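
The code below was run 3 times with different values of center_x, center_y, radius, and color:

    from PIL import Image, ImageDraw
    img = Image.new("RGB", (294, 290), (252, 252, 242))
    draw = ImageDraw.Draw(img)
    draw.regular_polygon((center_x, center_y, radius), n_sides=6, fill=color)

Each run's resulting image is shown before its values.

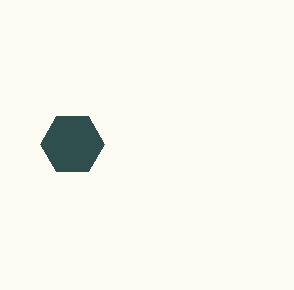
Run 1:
center_x = 72, center_y = 144, radius = 32, color = 'darkslategray'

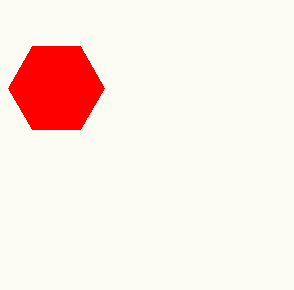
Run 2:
center_x = 56, center_y = 88, radius = 48, color = 'red'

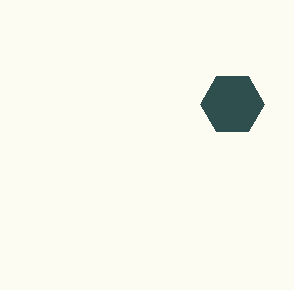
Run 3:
center_x = 232
center_y = 104
radius = 32
color = 'darkslategray'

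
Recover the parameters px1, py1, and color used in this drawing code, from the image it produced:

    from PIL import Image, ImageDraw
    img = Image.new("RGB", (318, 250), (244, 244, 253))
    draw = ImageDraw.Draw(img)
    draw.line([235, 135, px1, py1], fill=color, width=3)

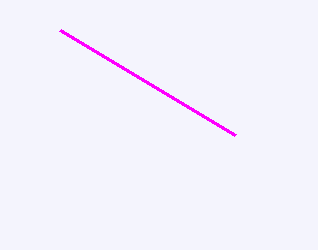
px1 = 60; py1 = 30; color = 'magenta'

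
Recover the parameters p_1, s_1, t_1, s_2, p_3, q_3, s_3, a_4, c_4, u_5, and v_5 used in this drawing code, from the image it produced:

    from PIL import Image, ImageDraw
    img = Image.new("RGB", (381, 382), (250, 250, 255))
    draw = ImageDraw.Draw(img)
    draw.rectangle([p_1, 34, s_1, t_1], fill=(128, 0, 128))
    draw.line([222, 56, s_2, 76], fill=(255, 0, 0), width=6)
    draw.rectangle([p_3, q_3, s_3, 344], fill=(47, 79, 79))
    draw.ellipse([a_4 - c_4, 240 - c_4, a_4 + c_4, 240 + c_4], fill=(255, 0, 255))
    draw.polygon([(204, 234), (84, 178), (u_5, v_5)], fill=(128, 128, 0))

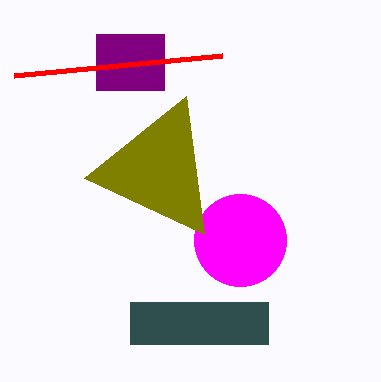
p_1 = 96, s_1 = 164, t_1 = 90, s_2 = 14, p_3 = 130, q_3 = 302, s_3 = 268, a_4 = 240, c_4 = 46, u_5 = 186, v_5 = 96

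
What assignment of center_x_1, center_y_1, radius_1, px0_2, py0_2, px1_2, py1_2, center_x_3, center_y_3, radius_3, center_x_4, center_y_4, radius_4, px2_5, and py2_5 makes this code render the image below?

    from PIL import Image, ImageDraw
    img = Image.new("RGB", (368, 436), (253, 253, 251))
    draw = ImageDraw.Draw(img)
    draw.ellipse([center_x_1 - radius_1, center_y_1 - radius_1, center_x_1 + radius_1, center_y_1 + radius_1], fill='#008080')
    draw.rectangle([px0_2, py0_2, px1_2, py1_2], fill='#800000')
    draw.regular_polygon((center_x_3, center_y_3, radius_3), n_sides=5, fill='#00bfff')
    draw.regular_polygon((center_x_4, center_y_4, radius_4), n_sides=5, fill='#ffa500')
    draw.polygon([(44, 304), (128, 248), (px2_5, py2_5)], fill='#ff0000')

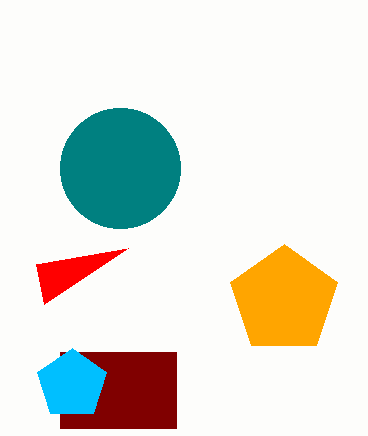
center_x_1 = 120; center_y_1 = 168; radius_1 = 60; px0_2 = 60; py0_2 = 352; px1_2 = 176; py1_2 = 428; center_x_3 = 72; center_y_3 = 384; radius_3 = 36; center_x_4 = 284; center_y_4 = 300; radius_4 = 56; px2_5 = 36; py2_5 = 264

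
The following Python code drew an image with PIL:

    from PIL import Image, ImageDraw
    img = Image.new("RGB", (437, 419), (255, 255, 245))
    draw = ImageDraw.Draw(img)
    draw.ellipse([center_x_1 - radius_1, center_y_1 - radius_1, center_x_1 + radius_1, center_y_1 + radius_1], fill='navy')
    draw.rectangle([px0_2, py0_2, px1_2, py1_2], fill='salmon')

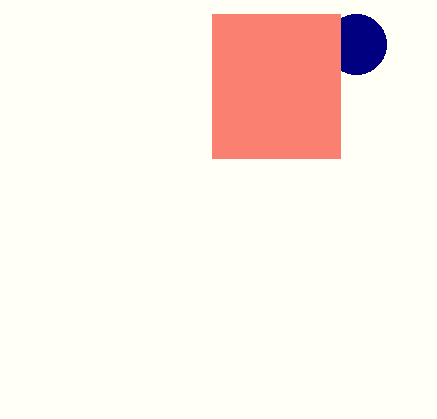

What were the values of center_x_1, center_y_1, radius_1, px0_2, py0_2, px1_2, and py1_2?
center_x_1 = 356, center_y_1 = 44, radius_1 = 30, px0_2 = 212, py0_2 = 14, px1_2 = 340, py1_2 = 158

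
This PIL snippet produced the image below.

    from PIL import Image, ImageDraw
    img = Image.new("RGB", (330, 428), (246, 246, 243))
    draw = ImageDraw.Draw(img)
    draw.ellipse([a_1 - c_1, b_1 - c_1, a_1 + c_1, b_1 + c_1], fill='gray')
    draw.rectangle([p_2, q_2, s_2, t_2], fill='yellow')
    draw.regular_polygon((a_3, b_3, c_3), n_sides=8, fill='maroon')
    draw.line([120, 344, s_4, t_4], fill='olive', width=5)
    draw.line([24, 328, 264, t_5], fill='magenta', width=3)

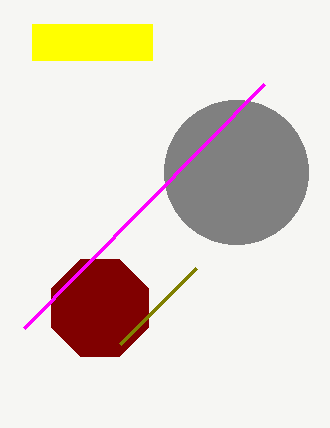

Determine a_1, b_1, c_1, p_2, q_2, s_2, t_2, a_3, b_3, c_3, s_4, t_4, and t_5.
a_1 = 236; b_1 = 172; c_1 = 72; p_2 = 32; q_2 = 24; s_2 = 152; t_2 = 60; a_3 = 100; b_3 = 308; c_3 = 52; s_4 = 196; t_4 = 268; t_5 = 84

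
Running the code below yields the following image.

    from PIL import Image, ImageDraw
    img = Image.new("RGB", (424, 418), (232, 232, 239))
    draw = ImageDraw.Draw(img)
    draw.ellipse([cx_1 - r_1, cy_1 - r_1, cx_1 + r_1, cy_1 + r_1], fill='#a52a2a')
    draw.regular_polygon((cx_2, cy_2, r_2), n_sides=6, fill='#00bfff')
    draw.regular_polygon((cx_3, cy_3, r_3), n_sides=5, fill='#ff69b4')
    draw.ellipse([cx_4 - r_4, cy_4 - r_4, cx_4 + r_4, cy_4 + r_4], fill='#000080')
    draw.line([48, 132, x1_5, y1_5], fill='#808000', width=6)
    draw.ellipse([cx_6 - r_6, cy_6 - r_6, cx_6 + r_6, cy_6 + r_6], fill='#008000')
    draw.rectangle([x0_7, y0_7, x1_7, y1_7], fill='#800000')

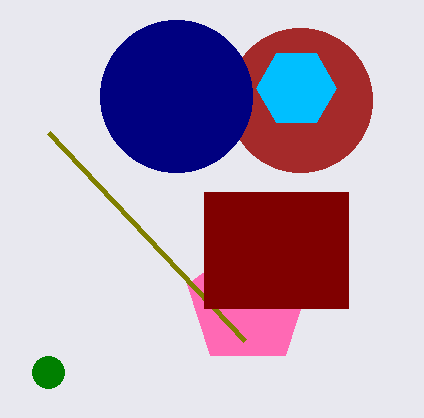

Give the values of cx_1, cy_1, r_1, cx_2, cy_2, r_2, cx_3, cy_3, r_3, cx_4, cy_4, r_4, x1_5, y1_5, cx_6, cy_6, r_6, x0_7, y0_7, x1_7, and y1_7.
cx_1 = 300; cy_1 = 100; r_1 = 72; cx_2 = 296; cy_2 = 88; r_2 = 40; cx_3 = 248; cy_3 = 304; r_3 = 64; cx_4 = 176; cy_4 = 96; r_4 = 76; x1_5 = 244; y1_5 = 340; cx_6 = 48; cy_6 = 372; r_6 = 16; x0_7 = 204; y0_7 = 192; x1_7 = 348; y1_7 = 308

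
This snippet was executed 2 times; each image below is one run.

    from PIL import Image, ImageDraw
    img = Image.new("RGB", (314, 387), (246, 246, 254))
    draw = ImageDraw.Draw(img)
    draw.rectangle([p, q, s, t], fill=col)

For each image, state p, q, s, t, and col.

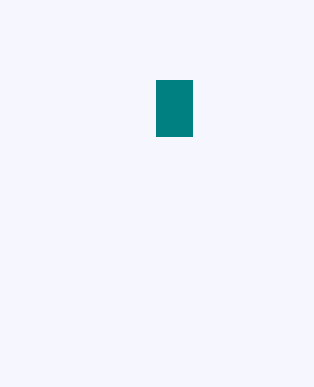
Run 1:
p = 156, q = 80, s = 192, t = 136, col = 'teal'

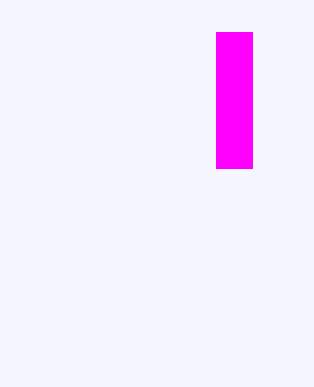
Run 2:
p = 216
q = 32
s = 252
t = 168
col = 'magenta'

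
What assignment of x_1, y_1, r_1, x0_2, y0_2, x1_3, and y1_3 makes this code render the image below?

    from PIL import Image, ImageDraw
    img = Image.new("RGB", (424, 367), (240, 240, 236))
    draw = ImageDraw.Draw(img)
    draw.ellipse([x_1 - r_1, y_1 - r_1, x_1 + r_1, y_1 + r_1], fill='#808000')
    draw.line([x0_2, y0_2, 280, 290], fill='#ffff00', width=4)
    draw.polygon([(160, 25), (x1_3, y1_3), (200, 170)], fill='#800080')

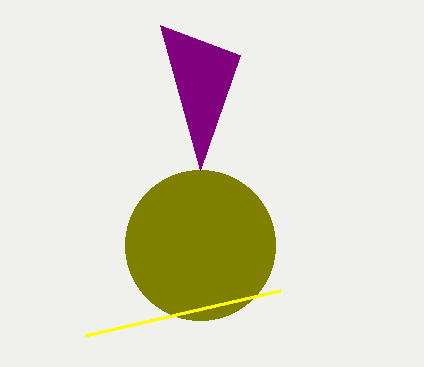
x_1 = 200
y_1 = 245
r_1 = 75
x0_2 = 85
y0_2 = 335
x1_3 = 240
y1_3 = 55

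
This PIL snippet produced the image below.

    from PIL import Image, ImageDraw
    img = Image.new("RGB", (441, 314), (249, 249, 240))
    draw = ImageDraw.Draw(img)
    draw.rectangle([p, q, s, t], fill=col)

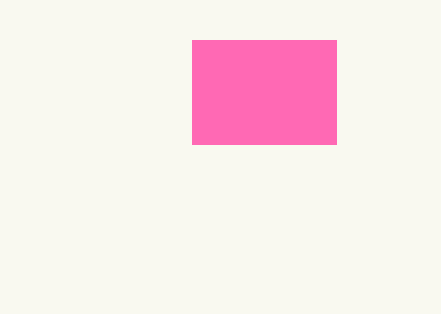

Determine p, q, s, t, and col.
p = 192; q = 40; s = 336; t = 144; col = 'hotpink'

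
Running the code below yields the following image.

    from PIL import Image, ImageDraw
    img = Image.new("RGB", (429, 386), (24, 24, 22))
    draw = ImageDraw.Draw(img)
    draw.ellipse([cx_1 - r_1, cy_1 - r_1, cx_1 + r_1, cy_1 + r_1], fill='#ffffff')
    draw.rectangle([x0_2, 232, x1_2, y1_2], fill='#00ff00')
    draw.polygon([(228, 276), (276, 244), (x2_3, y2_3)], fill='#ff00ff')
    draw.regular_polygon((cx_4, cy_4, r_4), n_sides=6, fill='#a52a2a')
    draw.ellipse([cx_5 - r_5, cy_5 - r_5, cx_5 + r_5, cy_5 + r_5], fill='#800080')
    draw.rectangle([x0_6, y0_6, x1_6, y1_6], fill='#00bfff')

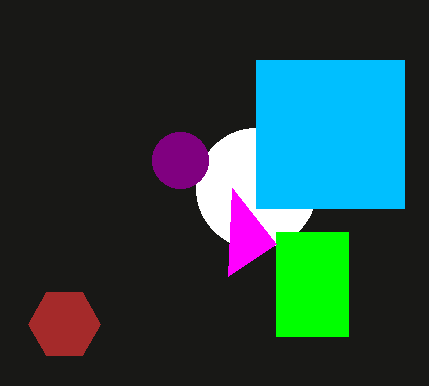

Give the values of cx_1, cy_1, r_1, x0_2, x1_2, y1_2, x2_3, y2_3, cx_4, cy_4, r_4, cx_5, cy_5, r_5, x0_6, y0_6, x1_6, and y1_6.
cx_1 = 256
cy_1 = 188
r_1 = 60
x0_2 = 276
x1_2 = 348
y1_2 = 336
x2_3 = 232
y2_3 = 188
cx_4 = 64
cy_4 = 324
r_4 = 36
cx_5 = 180
cy_5 = 160
r_5 = 28
x0_6 = 256
y0_6 = 60
x1_6 = 404
y1_6 = 208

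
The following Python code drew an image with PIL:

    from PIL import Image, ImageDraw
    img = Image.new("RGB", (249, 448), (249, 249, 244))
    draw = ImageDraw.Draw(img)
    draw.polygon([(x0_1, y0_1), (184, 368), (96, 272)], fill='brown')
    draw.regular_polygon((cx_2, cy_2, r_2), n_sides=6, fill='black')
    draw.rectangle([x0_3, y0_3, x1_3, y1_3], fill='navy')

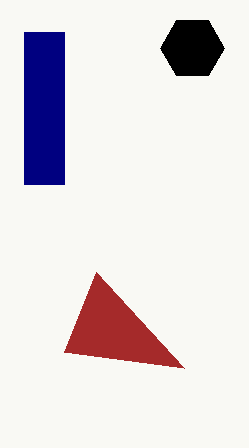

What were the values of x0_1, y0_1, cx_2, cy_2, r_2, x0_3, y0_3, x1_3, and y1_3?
x0_1 = 64
y0_1 = 352
cx_2 = 192
cy_2 = 48
r_2 = 32
x0_3 = 24
y0_3 = 32
x1_3 = 64
y1_3 = 184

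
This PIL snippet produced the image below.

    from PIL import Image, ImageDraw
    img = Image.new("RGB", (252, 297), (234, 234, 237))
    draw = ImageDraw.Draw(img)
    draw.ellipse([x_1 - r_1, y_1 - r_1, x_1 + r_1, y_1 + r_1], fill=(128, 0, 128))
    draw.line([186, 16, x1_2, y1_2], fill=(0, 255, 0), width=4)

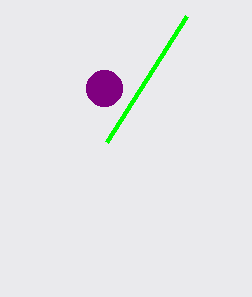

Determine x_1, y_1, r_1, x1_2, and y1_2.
x_1 = 104, y_1 = 88, r_1 = 18, x1_2 = 106, y1_2 = 142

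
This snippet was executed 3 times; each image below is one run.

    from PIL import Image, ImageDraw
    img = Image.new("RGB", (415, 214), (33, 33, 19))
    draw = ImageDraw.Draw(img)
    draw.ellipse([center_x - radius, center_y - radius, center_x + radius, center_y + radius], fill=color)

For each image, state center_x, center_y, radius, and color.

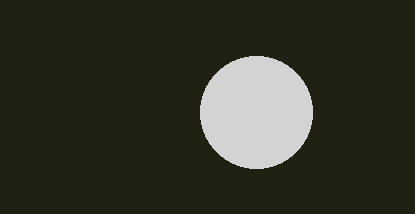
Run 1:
center_x = 256; center_y = 112; radius = 56; color = 'lightgray'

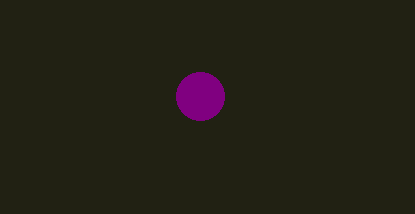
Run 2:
center_x = 200, center_y = 96, radius = 24, color = 'purple'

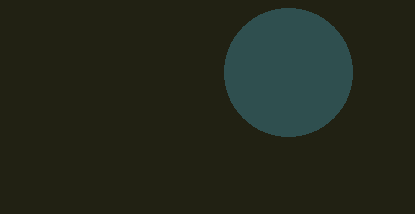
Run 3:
center_x = 288, center_y = 72, radius = 64, color = 'darkslategray'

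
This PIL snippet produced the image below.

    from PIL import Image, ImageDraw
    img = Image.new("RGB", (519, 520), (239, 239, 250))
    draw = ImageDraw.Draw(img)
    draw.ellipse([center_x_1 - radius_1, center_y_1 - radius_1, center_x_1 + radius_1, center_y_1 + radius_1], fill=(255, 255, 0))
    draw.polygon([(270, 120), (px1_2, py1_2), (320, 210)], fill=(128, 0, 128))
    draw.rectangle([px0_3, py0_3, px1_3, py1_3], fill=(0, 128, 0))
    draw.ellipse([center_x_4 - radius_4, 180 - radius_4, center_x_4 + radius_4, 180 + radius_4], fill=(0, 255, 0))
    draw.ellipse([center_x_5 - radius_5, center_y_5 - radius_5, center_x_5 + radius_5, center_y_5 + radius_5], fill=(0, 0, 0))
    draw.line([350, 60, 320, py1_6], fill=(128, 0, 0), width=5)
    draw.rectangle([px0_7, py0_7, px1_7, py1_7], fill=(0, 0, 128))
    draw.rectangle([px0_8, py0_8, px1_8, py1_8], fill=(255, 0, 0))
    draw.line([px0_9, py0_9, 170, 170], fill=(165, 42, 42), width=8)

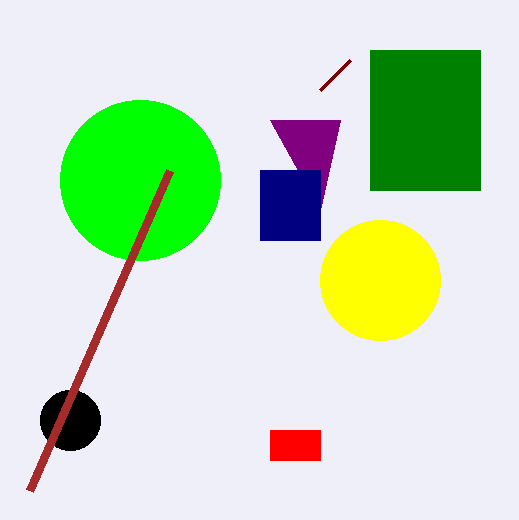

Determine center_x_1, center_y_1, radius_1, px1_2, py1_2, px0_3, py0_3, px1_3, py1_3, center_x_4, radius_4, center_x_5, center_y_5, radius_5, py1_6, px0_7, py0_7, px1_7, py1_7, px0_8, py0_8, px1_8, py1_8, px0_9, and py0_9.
center_x_1 = 380, center_y_1 = 280, radius_1 = 60, px1_2 = 340, py1_2 = 120, px0_3 = 370, py0_3 = 50, px1_3 = 480, py1_3 = 190, center_x_4 = 140, radius_4 = 80, center_x_5 = 70, center_y_5 = 420, radius_5 = 30, py1_6 = 90, px0_7 = 260, py0_7 = 170, px1_7 = 320, py1_7 = 240, px0_8 = 270, py0_8 = 430, px1_8 = 320, py1_8 = 460, px0_9 = 30, py0_9 = 490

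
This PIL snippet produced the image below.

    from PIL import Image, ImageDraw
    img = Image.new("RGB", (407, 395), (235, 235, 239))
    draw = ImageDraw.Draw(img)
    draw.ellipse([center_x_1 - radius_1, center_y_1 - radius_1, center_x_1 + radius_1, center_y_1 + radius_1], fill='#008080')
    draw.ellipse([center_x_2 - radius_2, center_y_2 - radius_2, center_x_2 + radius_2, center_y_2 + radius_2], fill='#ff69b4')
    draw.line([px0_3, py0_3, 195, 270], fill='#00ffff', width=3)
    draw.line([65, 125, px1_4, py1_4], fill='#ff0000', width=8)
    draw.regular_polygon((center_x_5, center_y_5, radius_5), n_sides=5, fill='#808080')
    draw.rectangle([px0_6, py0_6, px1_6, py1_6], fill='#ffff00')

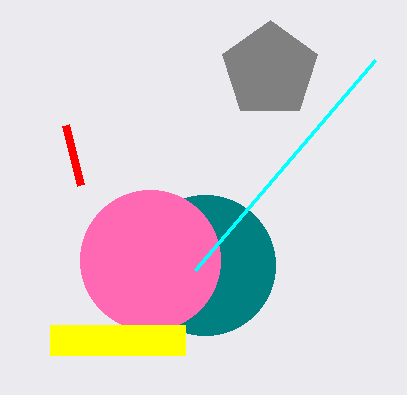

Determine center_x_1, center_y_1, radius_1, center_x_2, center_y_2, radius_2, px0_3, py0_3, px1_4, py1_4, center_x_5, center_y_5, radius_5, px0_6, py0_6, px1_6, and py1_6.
center_x_1 = 205, center_y_1 = 265, radius_1 = 70, center_x_2 = 150, center_y_2 = 260, radius_2 = 70, px0_3 = 375, py0_3 = 60, px1_4 = 80, py1_4 = 185, center_x_5 = 270, center_y_5 = 70, radius_5 = 50, px0_6 = 50, py0_6 = 325, px1_6 = 185, py1_6 = 355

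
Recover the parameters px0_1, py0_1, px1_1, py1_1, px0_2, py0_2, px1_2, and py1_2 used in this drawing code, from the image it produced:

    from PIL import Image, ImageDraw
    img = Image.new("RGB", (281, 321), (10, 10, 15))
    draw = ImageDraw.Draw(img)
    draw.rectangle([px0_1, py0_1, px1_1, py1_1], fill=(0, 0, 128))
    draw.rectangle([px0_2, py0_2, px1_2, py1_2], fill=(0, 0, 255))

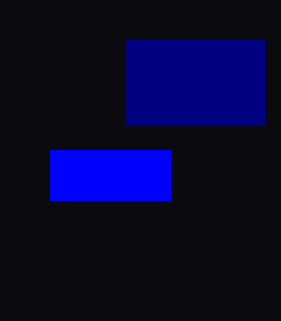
px0_1 = 125; py0_1 = 40; px1_1 = 265; py1_1 = 125; px0_2 = 50; py0_2 = 150; px1_2 = 170; py1_2 = 200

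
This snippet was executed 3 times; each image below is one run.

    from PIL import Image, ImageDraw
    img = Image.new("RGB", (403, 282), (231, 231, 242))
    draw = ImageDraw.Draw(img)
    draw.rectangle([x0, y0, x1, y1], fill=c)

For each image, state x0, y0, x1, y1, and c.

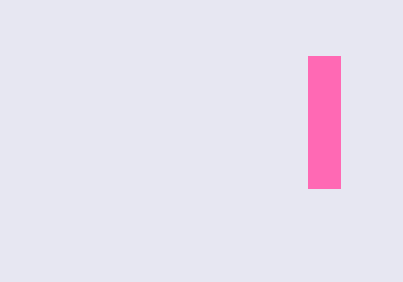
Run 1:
x0 = 308
y0 = 56
x1 = 340
y1 = 188
c = 'hotpink'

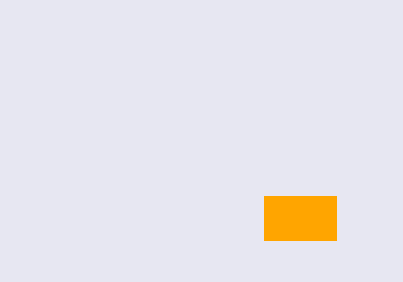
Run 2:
x0 = 264
y0 = 196
x1 = 336
y1 = 240
c = 'orange'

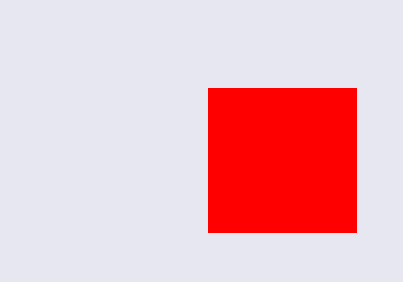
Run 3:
x0 = 208; y0 = 88; x1 = 356; y1 = 232; c = 'red'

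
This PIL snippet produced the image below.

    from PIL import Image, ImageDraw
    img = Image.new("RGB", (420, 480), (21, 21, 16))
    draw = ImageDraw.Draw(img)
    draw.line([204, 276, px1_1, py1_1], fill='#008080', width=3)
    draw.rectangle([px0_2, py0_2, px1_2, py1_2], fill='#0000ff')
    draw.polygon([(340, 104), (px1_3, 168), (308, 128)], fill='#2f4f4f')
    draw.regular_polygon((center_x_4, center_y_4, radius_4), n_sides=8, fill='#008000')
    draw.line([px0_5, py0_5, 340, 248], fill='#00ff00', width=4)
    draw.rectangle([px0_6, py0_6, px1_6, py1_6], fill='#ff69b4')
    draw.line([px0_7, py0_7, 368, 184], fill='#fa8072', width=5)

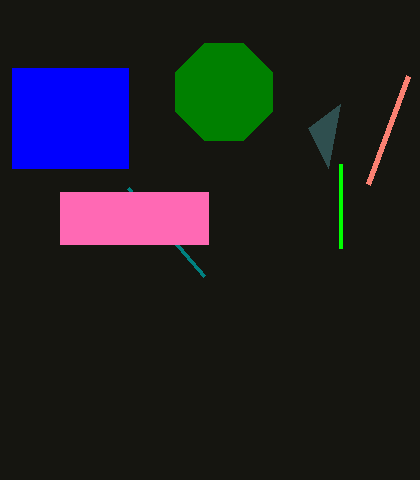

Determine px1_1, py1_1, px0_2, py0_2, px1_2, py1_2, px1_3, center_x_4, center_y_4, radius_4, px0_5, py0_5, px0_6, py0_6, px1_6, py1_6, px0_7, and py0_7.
px1_1 = 128, py1_1 = 188, px0_2 = 12, py0_2 = 68, px1_2 = 128, py1_2 = 168, px1_3 = 328, center_x_4 = 224, center_y_4 = 92, radius_4 = 52, px0_5 = 340, py0_5 = 164, px0_6 = 60, py0_6 = 192, px1_6 = 208, py1_6 = 244, px0_7 = 408, py0_7 = 76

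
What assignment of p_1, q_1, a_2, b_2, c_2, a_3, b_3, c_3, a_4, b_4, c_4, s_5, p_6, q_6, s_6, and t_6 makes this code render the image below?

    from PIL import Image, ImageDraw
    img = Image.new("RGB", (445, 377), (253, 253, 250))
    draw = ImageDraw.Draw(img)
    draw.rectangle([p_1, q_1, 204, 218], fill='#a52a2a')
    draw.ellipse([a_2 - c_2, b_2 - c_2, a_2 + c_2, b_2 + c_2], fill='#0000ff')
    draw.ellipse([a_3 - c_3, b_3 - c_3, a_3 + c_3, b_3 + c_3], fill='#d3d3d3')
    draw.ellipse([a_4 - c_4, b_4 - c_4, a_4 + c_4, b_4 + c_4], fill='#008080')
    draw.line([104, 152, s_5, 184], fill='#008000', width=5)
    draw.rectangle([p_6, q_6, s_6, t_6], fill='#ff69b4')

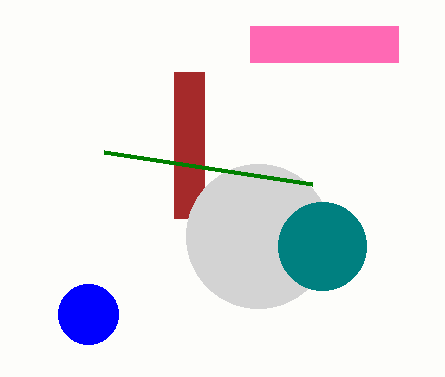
p_1 = 174, q_1 = 72, a_2 = 88, b_2 = 314, c_2 = 30, a_3 = 258, b_3 = 236, c_3 = 72, a_4 = 322, b_4 = 246, c_4 = 44, s_5 = 312, p_6 = 250, q_6 = 26, s_6 = 398, t_6 = 62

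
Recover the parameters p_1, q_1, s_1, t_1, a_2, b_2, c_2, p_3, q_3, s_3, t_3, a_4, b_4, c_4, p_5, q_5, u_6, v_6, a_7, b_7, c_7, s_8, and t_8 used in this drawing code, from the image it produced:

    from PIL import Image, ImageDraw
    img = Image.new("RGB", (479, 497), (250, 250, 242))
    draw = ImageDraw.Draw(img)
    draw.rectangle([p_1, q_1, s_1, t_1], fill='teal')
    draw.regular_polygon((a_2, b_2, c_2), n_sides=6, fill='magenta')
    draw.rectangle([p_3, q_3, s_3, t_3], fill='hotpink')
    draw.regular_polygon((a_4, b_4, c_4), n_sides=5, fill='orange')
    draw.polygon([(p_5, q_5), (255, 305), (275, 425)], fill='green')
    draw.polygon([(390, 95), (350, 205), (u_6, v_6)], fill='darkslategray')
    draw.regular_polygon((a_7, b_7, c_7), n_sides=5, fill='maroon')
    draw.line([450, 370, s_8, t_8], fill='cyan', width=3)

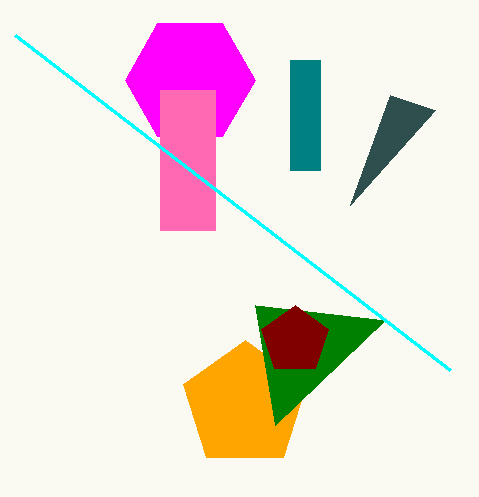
p_1 = 290
q_1 = 60
s_1 = 320
t_1 = 170
a_2 = 190
b_2 = 80
c_2 = 65
p_3 = 160
q_3 = 90
s_3 = 215
t_3 = 230
a_4 = 245
b_4 = 405
c_4 = 65
p_5 = 385
q_5 = 320
u_6 = 435
v_6 = 110
a_7 = 295
b_7 = 340
c_7 = 35
s_8 = 15
t_8 = 35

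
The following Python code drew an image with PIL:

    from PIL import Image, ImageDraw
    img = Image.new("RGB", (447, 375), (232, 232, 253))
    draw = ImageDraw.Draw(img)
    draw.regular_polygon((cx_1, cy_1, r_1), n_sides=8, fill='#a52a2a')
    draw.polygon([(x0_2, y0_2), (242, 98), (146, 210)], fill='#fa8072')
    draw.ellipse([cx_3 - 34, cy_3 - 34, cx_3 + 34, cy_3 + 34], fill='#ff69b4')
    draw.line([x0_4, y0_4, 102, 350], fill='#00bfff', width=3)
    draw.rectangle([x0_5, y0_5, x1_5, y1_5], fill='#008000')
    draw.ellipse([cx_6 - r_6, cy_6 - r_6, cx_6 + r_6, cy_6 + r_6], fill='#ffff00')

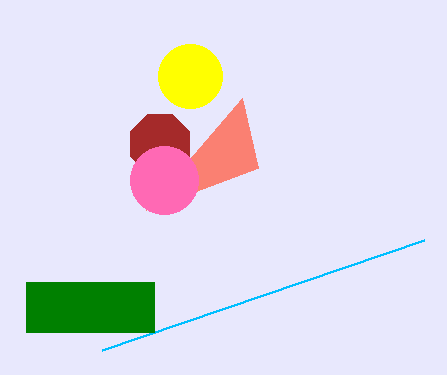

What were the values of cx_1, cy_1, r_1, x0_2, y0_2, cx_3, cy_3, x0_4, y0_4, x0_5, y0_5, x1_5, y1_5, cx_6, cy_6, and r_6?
cx_1 = 160; cy_1 = 144; r_1 = 32; x0_2 = 258; y0_2 = 168; cx_3 = 164; cy_3 = 180; x0_4 = 424; y0_4 = 240; x0_5 = 26; y0_5 = 282; x1_5 = 154; y1_5 = 332; cx_6 = 190; cy_6 = 76; r_6 = 32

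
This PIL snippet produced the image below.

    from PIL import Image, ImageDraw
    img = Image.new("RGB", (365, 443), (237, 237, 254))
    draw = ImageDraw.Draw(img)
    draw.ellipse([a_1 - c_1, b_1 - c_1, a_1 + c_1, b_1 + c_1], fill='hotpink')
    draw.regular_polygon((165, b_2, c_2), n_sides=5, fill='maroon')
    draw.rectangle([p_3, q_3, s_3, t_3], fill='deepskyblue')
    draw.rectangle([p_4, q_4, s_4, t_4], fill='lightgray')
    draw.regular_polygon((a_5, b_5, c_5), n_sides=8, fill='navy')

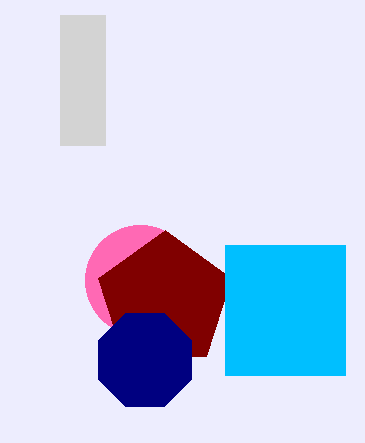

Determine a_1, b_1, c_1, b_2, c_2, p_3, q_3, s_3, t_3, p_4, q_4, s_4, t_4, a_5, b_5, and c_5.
a_1 = 140
b_1 = 280
c_1 = 55
b_2 = 300
c_2 = 70
p_3 = 225
q_3 = 245
s_3 = 345
t_3 = 375
p_4 = 60
q_4 = 15
s_4 = 105
t_4 = 145
a_5 = 145
b_5 = 360
c_5 = 50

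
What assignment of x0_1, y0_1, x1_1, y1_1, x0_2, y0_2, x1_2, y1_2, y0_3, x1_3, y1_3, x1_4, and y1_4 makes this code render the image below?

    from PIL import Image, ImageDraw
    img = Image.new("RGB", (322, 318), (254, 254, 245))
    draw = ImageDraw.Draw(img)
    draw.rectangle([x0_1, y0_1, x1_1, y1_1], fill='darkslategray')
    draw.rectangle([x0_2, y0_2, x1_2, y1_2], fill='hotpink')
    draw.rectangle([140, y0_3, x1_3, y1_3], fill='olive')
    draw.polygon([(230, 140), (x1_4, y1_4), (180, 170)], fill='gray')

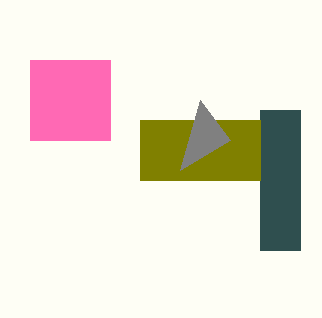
x0_1 = 260; y0_1 = 110; x1_1 = 300; y1_1 = 250; x0_2 = 30; y0_2 = 60; x1_2 = 110; y1_2 = 140; y0_3 = 120; x1_3 = 260; y1_3 = 180; x1_4 = 200; y1_4 = 100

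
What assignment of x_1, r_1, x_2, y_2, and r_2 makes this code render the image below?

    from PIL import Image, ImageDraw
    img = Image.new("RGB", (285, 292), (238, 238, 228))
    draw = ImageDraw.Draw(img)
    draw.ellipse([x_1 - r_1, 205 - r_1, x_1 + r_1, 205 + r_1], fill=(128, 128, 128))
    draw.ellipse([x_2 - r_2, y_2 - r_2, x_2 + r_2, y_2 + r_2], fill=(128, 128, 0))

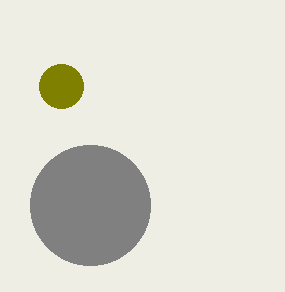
x_1 = 90; r_1 = 60; x_2 = 61; y_2 = 86; r_2 = 22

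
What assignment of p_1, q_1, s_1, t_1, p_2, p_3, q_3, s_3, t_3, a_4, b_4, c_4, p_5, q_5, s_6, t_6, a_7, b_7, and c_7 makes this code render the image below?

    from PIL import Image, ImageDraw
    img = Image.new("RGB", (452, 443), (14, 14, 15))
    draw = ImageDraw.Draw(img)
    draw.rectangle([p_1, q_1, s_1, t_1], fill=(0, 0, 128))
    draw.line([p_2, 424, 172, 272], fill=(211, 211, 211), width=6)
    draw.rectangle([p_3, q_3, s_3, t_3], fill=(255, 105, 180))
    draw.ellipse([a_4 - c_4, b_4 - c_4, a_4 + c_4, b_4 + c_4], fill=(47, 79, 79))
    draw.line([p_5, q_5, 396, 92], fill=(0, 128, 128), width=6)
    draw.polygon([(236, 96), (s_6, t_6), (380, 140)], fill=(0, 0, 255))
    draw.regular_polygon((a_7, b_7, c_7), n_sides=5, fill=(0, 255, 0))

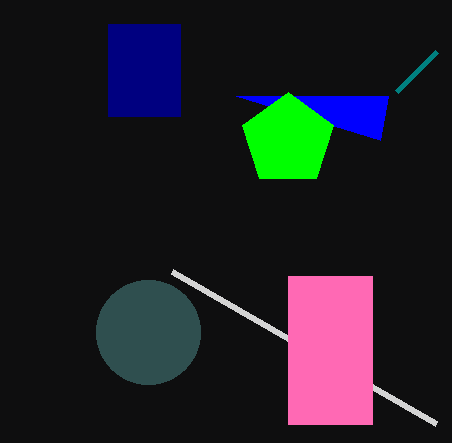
p_1 = 108, q_1 = 24, s_1 = 180, t_1 = 116, p_2 = 436, p_3 = 288, q_3 = 276, s_3 = 372, t_3 = 424, a_4 = 148, b_4 = 332, c_4 = 52, p_5 = 436, q_5 = 52, s_6 = 388, t_6 = 96, a_7 = 288, b_7 = 140, c_7 = 48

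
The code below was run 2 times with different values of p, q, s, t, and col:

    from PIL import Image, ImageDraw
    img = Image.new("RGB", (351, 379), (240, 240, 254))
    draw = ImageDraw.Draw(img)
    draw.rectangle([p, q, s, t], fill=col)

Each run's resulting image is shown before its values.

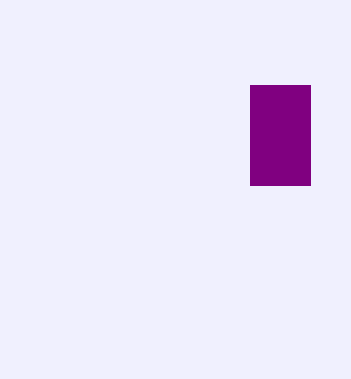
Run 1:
p = 250, q = 85, s = 310, t = 185, col = 'purple'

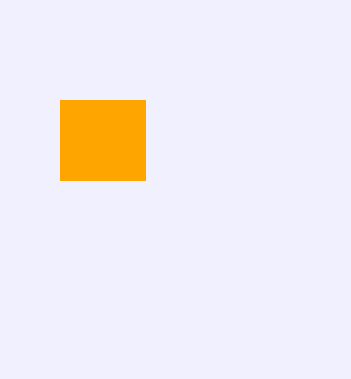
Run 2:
p = 60, q = 100, s = 145, t = 180, col = 'orange'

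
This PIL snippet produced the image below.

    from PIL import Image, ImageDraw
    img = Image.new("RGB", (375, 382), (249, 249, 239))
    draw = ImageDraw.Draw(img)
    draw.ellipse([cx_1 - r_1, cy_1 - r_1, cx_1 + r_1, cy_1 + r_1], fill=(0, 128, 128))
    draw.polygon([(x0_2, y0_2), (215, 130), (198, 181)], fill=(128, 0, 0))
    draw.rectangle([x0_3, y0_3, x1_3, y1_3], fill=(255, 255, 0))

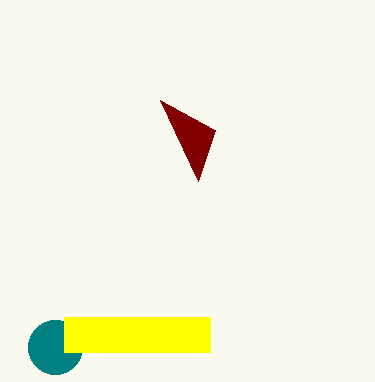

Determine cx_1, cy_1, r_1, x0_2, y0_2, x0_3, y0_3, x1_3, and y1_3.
cx_1 = 55
cy_1 = 347
r_1 = 27
x0_2 = 160
y0_2 = 100
x0_3 = 64
y0_3 = 317
x1_3 = 210
y1_3 = 352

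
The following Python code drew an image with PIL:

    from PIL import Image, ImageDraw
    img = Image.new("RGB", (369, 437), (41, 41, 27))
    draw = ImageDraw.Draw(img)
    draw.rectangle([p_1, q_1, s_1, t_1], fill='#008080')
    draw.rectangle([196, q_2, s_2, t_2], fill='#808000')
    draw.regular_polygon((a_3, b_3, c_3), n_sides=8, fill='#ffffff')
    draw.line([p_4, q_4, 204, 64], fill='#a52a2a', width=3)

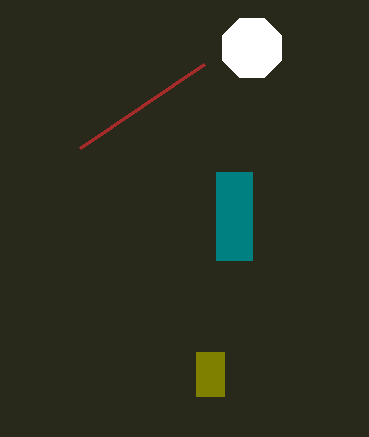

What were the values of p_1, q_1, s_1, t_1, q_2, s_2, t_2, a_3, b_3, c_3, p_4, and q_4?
p_1 = 216, q_1 = 172, s_1 = 252, t_1 = 260, q_2 = 352, s_2 = 224, t_2 = 396, a_3 = 252, b_3 = 48, c_3 = 32, p_4 = 80, q_4 = 148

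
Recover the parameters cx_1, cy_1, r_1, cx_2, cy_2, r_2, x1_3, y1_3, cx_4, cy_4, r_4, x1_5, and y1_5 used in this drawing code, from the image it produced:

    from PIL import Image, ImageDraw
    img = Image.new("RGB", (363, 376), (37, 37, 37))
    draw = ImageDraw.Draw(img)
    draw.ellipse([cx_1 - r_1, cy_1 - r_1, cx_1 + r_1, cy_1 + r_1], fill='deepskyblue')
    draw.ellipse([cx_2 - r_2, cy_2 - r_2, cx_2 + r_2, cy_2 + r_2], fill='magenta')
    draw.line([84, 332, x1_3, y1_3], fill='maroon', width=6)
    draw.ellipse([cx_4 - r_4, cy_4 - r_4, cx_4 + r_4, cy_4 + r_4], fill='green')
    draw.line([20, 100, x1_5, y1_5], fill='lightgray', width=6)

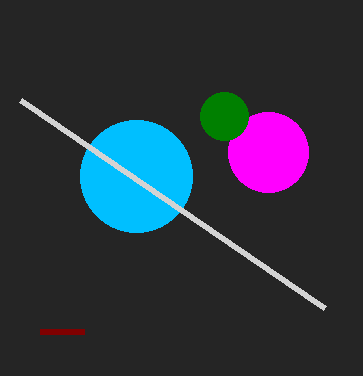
cx_1 = 136
cy_1 = 176
r_1 = 56
cx_2 = 268
cy_2 = 152
r_2 = 40
x1_3 = 40
y1_3 = 332
cx_4 = 224
cy_4 = 116
r_4 = 24
x1_5 = 324
y1_5 = 308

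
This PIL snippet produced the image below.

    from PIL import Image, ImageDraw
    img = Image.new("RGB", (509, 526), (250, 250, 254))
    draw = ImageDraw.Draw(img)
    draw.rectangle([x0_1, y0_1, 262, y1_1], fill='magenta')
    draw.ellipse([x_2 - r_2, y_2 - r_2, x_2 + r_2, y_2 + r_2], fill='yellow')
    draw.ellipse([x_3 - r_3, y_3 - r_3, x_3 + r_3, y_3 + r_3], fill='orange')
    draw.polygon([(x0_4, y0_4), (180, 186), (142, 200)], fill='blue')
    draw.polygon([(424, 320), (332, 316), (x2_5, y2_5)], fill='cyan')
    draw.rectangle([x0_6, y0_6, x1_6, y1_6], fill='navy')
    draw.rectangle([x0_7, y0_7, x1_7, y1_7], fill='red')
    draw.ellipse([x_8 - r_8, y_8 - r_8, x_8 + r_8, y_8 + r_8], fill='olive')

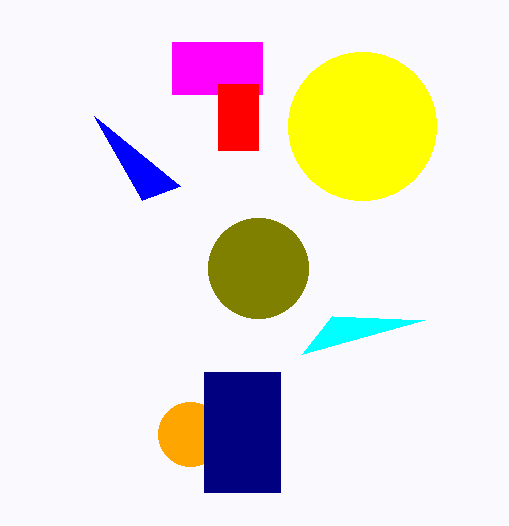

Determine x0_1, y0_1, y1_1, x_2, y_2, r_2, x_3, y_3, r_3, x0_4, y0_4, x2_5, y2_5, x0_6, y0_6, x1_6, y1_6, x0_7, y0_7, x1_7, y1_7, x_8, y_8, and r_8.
x0_1 = 172; y0_1 = 42; y1_1 = 94; x_2 = 362; y_2 = 126; r_2 = 74; x_3 = 190; y_3 = 434; r_3 = 32; x0_4 = 94; y0_4 = 116; x2_5 = 302; y2_5 = 354; x0_6 = 204; y0_6 = 372; x1_6 = 280; y1_6 = 492; x0_7 = 218; y0_7 = 84; x1_7 = 258; y1_7 = 150; x_8 = 258; y_8 = 268; r_8 = 50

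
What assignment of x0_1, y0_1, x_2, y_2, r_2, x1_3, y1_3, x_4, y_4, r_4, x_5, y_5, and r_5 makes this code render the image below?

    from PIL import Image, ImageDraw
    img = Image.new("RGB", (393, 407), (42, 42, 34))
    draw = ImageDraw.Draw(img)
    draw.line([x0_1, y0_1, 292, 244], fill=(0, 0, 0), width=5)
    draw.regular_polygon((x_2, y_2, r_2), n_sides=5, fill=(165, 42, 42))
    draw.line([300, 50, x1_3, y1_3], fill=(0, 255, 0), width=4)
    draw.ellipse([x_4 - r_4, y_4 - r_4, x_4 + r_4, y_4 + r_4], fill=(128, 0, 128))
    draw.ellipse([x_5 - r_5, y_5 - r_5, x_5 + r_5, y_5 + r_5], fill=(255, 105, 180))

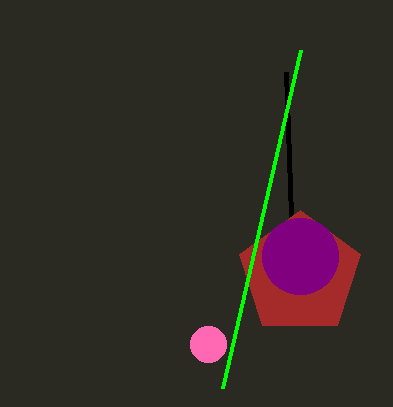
x0_1 = 286; y0_1 = 72; x_2 = 300; y_2 = 274; r_2 = 64; x1_3 = 222; y1_3 = 388; x_4 = 300; y_4 = 256; r_4 = 38; x_5 = 208; y_5 = 344; r_5 = 18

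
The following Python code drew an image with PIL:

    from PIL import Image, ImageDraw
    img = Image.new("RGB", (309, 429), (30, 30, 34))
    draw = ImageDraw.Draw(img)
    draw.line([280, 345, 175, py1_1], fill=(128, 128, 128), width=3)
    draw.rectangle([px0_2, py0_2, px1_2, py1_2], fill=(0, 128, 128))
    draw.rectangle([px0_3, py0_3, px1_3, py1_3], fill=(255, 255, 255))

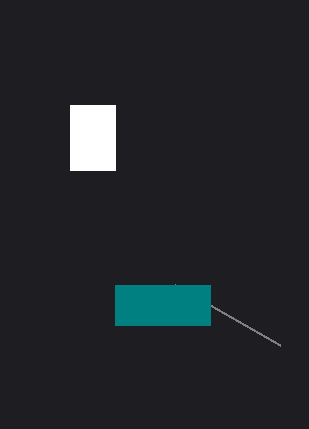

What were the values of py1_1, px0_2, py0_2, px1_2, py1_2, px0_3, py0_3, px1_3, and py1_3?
py1_1 = 285, px0_2 = 115, py0_2 = 285, px1_2 = 210, py1_2 = 325, px0_3 = 70, py0_3 = 105, px1_3 = 115, py1_3 = 170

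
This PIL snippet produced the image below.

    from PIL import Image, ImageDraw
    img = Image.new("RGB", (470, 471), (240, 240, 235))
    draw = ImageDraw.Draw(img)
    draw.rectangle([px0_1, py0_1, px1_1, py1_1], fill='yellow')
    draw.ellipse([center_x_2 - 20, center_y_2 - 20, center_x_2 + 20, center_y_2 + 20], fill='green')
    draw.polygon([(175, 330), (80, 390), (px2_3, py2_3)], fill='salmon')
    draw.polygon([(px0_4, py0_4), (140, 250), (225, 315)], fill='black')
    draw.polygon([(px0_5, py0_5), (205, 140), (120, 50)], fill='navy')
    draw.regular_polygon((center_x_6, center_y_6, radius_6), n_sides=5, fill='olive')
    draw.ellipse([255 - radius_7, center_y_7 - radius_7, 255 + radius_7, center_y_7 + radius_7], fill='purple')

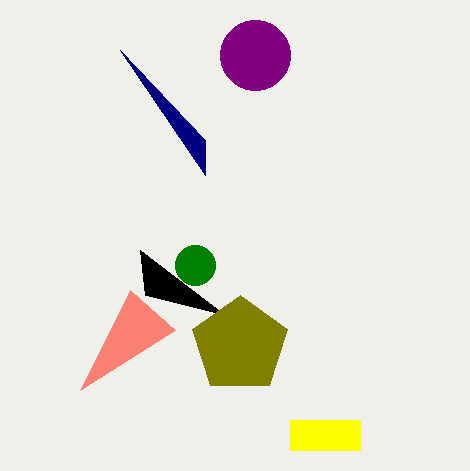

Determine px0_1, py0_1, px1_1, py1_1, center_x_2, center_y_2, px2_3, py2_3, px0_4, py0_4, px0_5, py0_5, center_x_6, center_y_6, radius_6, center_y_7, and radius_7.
px0_1 = 290; py0_1 = 420; px1_1 = 360; py1_1 = 450; center_x_2 = 195; center_y_2 = 265; px2_3 = 130; py2_3 = 290; px0_4 = 145; py0_4 = 295; px0_5 = 205; py0_5 = 175; center_x_6 = 240; center_y_6 = 345; radius_6 = 50; center_y_7 = 55; radius_7 = 35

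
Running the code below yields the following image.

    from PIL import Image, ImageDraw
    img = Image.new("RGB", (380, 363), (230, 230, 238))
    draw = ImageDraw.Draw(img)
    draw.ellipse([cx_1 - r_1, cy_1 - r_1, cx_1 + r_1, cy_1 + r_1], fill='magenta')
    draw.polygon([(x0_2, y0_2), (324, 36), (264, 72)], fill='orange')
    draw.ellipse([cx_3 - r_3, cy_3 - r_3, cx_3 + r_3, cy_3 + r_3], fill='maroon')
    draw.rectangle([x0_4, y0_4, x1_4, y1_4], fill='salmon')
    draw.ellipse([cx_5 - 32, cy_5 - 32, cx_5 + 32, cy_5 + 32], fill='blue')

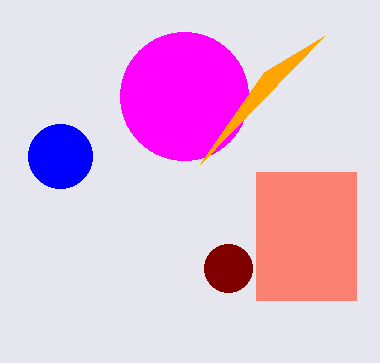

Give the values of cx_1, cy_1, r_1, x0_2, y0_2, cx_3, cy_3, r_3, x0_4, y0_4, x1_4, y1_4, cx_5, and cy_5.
cx_1 = 184; cy_1 = 96; r_1 = 64; x0_2 = 200; y0_2 = 164; cx_3 = 228; cy_3 = 268; r_3 = 24; x0_4 = 256; y0_4 = 172; x1_4 = 356; y1_4 = 300; cx_5 = 60; cy_5 = 156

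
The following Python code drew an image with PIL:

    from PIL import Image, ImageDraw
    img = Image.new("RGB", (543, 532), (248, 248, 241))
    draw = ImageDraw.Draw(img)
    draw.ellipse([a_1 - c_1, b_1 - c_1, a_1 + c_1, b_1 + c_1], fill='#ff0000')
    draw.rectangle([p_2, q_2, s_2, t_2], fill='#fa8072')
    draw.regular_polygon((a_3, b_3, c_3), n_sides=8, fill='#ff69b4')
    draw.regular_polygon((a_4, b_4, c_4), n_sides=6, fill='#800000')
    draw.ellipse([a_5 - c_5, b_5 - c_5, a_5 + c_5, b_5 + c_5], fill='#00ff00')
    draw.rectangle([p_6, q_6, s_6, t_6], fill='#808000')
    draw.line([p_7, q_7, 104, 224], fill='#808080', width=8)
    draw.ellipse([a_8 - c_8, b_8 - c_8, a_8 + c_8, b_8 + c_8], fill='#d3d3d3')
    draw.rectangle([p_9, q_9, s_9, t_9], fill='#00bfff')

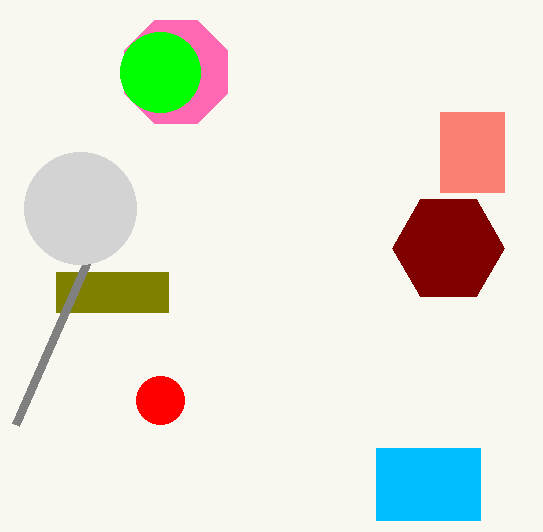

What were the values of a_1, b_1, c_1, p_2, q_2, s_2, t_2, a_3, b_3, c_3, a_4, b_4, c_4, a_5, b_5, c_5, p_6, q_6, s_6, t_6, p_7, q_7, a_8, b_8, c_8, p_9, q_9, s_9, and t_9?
a_1 = 160
b_1 = 400
c_1 = 24
p_2 = 440
q_2 = 112
s_2 = 504
t_2 = 192
a_3 = 176
b_3 = 72
c_3 = 56
a_4 = 448
b_4 = 248
c_4 = 56
a_5 = 160
b_5 = 72
c_5 = 40
p_6 = 56
q_6 = 272
s_6 = 168
t_6 = 312
p_7 = 16
q_7 = 424
a_8 = 80
b_8 = 208
c_8 = 56
p_9 = 376
q_9 = 448
s_9 = 480
t_9 = 520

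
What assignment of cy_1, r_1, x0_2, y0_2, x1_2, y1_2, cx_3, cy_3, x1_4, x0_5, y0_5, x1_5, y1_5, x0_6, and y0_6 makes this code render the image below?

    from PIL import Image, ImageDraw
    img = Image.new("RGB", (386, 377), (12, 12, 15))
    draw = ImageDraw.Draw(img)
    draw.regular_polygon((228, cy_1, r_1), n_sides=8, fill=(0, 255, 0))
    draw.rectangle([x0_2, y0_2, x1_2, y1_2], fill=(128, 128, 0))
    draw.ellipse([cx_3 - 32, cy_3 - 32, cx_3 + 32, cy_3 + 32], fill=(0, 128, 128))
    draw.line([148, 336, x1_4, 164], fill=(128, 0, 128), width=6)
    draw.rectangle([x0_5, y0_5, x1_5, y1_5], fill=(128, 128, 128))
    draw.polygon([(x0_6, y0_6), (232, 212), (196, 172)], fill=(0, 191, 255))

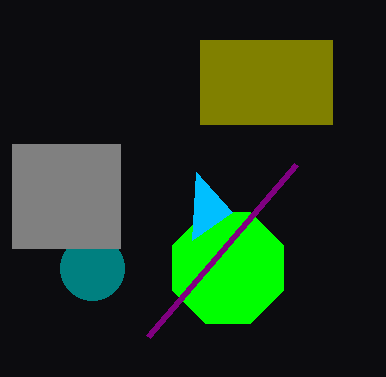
cy_1 = 268; r_1 = 60; x0_2 = 200; y0_2 = 40; x1_2 = 332; y1_2 = 124; cx_3 = 92; cy_3 = 268; x1_4 = 296; x0_5 = 12; y0_5 = 144; x1_5 = 120; y1_5 = 248; x0_6 = 192; y0_6 = 240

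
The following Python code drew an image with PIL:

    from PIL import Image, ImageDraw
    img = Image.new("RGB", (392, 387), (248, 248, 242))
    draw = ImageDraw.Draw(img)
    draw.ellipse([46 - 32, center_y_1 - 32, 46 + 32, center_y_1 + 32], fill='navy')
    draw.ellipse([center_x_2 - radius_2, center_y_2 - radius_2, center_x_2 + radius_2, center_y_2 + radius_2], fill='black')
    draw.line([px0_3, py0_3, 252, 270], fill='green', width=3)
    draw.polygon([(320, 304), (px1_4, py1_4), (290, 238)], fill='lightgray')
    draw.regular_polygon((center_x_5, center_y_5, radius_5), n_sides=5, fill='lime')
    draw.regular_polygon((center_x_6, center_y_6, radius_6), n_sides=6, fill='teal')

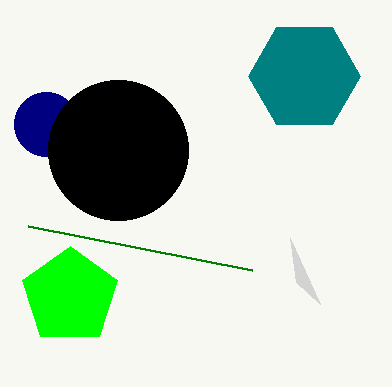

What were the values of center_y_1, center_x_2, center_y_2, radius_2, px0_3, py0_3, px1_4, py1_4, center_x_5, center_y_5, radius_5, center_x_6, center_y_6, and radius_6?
center_y_1 = 124, center_x_2 = 118, center_y_2 = 150, radius_2 = 70, px0_3 = 28, py0_3 = 226, px1_4 = 296, py1_4 = 282, center_x_5 = 70, center_y_5 = 296, radius_5 = 50, center_x_6 = 304, center_y_6 = 76, radius_6 = 56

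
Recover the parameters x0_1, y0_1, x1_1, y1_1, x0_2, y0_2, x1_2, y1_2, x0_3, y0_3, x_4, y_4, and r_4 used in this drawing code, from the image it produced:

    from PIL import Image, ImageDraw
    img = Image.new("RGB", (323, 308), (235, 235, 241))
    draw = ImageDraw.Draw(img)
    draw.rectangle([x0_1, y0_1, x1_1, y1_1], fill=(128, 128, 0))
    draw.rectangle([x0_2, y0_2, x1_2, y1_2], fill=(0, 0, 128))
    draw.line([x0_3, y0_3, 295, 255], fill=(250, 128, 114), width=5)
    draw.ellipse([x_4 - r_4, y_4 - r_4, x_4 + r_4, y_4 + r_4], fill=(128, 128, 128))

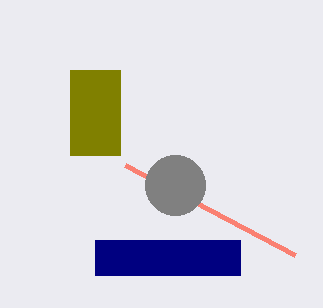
x0_1 = 70; y0_1 = 70; x1_1 = 120; y1_1 = 155; x0_2 = 95; y0_2 = 240; x1_2 = 240; y1_2 = 275; x0_3 = 125; y0_3 = 165; x_4 = 175; y_4 = 185; r_4 = 30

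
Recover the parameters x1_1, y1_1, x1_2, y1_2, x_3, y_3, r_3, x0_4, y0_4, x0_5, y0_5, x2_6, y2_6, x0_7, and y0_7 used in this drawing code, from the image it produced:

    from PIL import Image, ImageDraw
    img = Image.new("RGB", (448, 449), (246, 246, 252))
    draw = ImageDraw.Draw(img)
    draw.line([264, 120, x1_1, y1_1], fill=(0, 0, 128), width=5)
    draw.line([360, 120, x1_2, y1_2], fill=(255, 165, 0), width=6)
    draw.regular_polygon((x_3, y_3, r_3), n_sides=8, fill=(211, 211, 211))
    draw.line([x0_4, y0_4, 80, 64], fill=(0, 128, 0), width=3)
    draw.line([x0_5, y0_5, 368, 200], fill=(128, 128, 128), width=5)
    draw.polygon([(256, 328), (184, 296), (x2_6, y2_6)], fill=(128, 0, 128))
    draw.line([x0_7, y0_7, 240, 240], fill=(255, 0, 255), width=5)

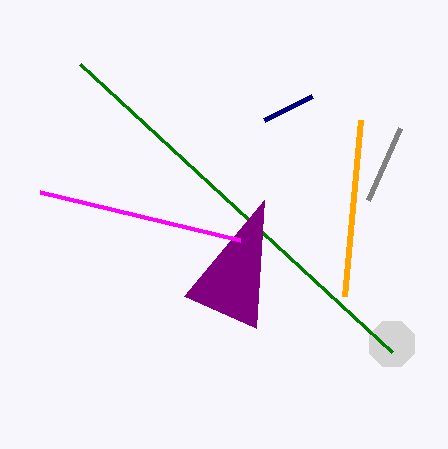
x1_1 = 312; y1_1 = 96; x1_2 = 344; y1_2 = 296; x_3 = 392; y_3 = 344; r_3 = 24; x0_4 = 392; y0_4 = 352; x0_5 = 400; y0_5 = 128; x2_6 = 264; y2_6 = 200; x0_7 = 40; y0_7 = 192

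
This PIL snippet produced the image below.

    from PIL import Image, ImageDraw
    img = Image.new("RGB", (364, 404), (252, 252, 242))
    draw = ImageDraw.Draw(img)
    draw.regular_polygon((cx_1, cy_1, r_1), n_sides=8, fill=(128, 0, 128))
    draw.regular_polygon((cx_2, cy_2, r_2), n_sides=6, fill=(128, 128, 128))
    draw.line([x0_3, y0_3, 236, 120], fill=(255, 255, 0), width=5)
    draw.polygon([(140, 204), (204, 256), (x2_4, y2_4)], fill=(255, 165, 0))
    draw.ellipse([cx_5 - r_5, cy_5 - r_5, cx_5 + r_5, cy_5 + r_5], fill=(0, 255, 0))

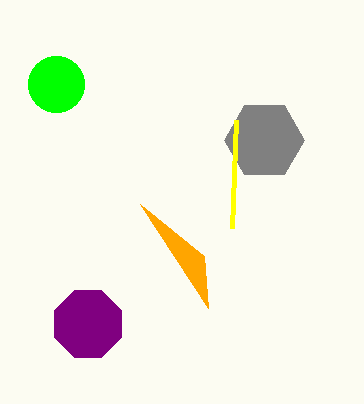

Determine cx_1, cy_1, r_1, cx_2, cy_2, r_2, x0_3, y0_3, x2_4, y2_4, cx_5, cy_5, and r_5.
cx_1 = 88; cy_1 = 324; r_1 = 36; cx_2 = 264; cy_2 = 140; r_2 = 40; x0_3 = 232; y0_3 = 228; x2_4 = 208; y2_4 = 308; cx_5 = 56; cy_5 = 84; r_5 = 28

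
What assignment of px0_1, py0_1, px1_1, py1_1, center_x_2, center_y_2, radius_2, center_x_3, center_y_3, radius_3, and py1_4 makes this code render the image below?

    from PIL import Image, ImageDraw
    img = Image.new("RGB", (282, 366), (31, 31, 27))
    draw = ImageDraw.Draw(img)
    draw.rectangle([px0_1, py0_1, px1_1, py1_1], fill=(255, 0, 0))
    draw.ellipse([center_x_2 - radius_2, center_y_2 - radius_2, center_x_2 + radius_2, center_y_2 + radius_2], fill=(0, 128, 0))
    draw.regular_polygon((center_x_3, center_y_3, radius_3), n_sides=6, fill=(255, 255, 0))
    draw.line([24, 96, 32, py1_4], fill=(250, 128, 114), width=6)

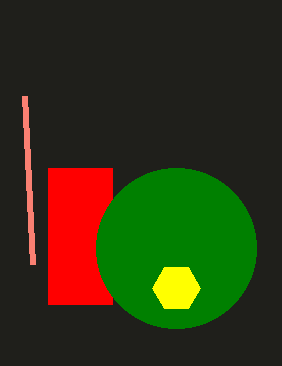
px0_1 = 48; py0_1 = 168; px1_1 = 112; py1_1 = 304; center_x_2 = 176; center_y_2 = 248; radius_2 = 80; center_x_3 = 176; center_y_3 = 288; radius_3 = 24; py1_4 = 264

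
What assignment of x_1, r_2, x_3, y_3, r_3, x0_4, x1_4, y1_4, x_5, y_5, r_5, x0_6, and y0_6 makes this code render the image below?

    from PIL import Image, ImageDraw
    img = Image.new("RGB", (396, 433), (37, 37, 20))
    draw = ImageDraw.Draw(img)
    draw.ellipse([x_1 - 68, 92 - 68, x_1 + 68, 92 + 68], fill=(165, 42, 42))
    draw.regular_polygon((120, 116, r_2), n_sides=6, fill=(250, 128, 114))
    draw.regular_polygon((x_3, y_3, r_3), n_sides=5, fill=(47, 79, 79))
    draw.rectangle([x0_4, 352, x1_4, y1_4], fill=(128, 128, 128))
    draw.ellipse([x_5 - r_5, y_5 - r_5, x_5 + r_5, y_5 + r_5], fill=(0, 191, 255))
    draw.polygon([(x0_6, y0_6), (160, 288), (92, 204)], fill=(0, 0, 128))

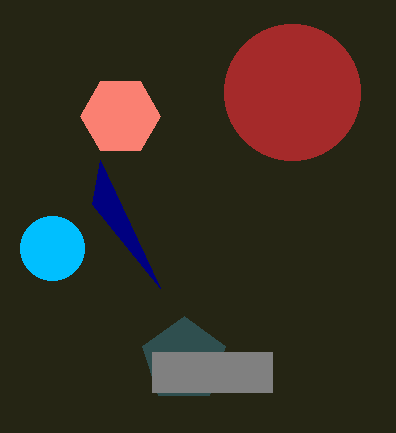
x_1 = 292
r_2 = 40
x_3 = 184
y_3 = 360
r_3 = 44
x0_4 = 152
x1_4 = 272
y1_4 = 392
x_5 = 52
y_5 = 248
r_5 = 32
x0_6 = 100
y0_6 = 160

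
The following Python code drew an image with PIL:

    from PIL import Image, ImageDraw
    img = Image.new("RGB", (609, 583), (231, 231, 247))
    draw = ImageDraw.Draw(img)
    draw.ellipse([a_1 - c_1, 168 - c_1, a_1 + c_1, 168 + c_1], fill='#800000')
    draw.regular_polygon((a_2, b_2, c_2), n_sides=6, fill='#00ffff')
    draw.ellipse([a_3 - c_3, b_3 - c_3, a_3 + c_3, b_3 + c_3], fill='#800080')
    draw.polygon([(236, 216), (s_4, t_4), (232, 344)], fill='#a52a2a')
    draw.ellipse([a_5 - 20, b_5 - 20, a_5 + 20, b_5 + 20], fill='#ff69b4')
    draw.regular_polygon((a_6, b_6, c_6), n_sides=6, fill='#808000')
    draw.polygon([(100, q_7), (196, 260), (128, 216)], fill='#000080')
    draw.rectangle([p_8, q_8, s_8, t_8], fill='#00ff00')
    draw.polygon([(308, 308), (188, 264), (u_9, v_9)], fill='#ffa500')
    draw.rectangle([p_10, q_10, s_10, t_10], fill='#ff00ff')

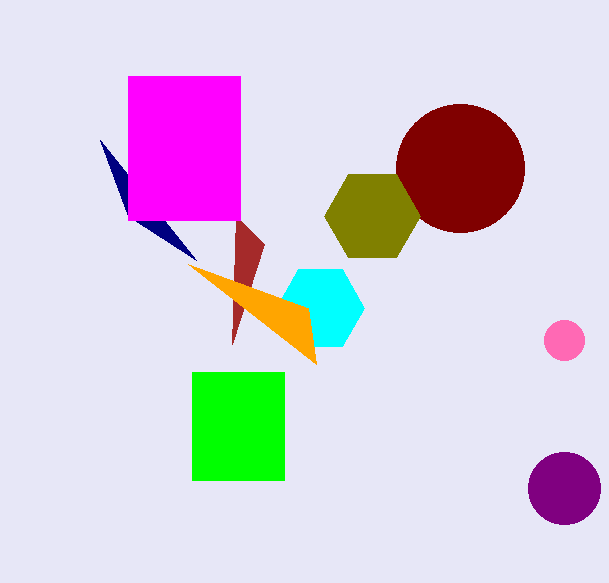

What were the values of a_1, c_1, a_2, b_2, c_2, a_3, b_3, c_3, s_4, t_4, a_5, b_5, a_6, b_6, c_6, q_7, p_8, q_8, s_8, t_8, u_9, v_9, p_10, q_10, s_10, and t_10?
a_1 = 460, c_1 = 64, a_2 = 320, b_2 = 308, c_2 = 44, a_3 = 564, b_3 = 488, c_3 = 36, s_4 = 264, t_4 = 244, a_5 = 564, b_5 = 340, a_6 = 372, b_6 = 216, c_6 = 48, q_7 = 140, p_8 = 192, q_8 = 372, s_8 = 284, t_8 = 480, u_9 = 316, v_9 = 364, p_10 = 128, q_10 = 76, s_10 = 240, t_10 = 220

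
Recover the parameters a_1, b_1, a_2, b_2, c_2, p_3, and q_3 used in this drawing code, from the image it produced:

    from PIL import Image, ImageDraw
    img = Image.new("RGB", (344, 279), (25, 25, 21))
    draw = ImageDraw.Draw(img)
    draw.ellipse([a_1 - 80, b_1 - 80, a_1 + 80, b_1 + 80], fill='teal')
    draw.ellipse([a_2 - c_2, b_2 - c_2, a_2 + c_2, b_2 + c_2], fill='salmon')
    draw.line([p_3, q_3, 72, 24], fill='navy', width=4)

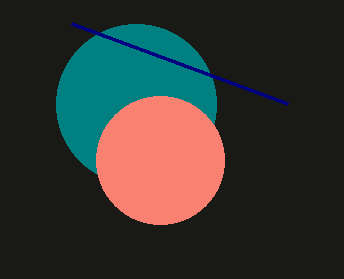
a_1 = 136; b_1 = 104; a_2 = 160; b_2 = 160; c_2 = 64; p_3 = 288; q_3 = 104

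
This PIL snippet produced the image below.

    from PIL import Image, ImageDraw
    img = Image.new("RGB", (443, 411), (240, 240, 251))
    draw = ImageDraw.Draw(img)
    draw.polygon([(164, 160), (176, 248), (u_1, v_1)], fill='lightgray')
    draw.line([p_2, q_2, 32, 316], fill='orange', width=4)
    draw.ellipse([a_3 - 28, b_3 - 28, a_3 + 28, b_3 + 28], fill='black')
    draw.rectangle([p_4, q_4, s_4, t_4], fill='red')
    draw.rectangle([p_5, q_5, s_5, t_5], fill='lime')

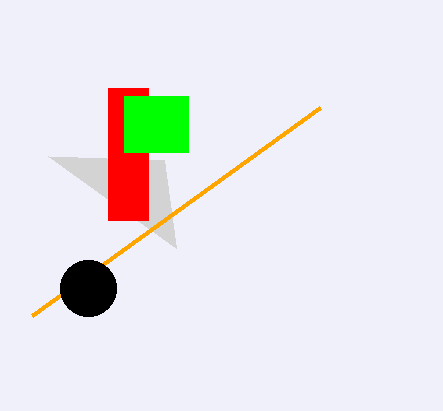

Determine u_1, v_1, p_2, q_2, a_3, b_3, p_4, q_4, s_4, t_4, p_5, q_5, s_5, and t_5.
u_1 = 48; v_1 = 156; p_2 = 320; q_2 = 108; a_3 = 88; b_3 = 288; p_4 = 108; q_4 = 88; s_4 = 148; t_4 = 220; p_5 = 124; q_5 = 96; s_5 = 188; t_5 = 152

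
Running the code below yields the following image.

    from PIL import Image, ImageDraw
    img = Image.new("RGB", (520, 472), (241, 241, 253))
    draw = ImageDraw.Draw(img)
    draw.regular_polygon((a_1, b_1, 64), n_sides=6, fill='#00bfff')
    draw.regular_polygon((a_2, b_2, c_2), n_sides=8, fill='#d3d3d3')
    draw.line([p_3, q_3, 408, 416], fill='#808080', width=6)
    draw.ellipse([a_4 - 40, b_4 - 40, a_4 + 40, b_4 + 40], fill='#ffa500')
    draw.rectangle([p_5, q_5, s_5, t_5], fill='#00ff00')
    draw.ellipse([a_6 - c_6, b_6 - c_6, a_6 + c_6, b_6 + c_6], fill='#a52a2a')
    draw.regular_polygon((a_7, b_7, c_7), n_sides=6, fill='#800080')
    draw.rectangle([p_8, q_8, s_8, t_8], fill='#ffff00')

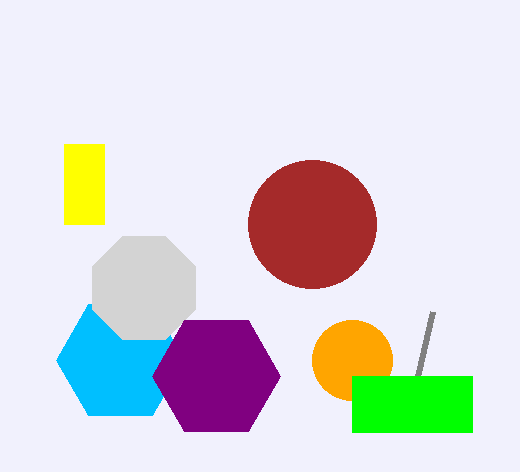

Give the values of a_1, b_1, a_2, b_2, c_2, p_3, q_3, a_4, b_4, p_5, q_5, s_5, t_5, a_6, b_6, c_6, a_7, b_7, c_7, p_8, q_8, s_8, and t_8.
a_1 = 120; b_1 = 360; a_2 = 144; b_2 = 288; c_2 = 56; p_3 = 432; q_3 = 312; a_4 = 352; b_4 = 360; p_5 = 352; q_5 = 376; s_5 = 472; t_5 = 432; a_6 = 312; b_6 = 224; c_6 = 64; a_7 = 216; b_7 = 376; c_7 = 64; p_8 = 64; q_8 = 144; s_8 = 104; t_8 = 224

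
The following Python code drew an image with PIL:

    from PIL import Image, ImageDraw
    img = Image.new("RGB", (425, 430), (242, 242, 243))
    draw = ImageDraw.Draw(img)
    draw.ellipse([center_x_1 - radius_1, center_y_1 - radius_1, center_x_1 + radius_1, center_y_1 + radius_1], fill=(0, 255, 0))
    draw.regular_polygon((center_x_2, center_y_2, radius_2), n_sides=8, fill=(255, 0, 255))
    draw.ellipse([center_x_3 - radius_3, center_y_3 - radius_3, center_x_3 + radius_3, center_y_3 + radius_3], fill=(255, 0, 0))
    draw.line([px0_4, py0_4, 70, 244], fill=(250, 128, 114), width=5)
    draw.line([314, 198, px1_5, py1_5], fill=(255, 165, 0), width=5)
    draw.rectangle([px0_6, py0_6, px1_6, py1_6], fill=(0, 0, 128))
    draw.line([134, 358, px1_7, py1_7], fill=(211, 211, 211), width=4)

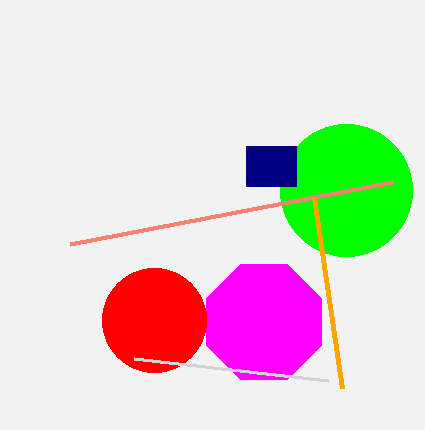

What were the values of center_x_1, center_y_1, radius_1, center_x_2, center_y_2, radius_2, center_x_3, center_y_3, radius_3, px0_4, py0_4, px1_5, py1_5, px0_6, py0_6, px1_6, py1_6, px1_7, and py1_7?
center_x_1 = 346, center_y_1 = 190, radius_1 = 66, center_x_2 = 264, center_y_2 = 322, radius_2 = 62, center_x_3 = 154, center_y_3 = 320, radius_3 = 52, px0_4 = 392, py0_4 = 182, px1_5 = 342, py1_5 = 388, px0_6 = 246, py0_6 = 146, px1_6 = 296, py1_6 = 186, px1_7 = 328, py1_7 = 380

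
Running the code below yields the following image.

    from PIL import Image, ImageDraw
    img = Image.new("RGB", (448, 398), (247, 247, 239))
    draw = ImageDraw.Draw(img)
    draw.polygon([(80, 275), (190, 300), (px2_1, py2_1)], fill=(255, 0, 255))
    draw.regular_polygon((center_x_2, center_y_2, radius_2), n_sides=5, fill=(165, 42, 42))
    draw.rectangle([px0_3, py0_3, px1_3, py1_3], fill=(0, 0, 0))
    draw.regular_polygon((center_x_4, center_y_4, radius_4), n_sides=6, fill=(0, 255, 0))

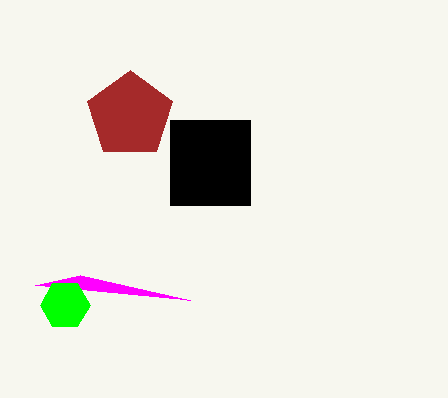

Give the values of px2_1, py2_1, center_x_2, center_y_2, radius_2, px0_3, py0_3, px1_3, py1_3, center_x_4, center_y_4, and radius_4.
px2_1 = 35
py2_1 = 285
center_x_2 = 130
center_y_2 = 115
radius_2 = 45
px0_3 = 170
py0_3 = 120
px1_3 = 250
py1_3 = 205
center_x_4 = 65
center_y_4 = 305
radius_4 = 25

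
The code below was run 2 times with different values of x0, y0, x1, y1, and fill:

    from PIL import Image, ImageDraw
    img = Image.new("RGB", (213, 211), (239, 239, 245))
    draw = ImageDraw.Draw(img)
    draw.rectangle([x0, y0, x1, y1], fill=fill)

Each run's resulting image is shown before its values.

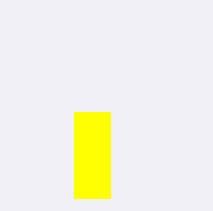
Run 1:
x0 = 74; y0 = 112; x1 = 110; y1 = 198; fill = 'yellow'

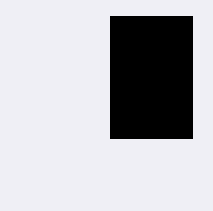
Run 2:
x0 = 110; y0 = 16; x1 = 192; y1 = 138; fill = 'black'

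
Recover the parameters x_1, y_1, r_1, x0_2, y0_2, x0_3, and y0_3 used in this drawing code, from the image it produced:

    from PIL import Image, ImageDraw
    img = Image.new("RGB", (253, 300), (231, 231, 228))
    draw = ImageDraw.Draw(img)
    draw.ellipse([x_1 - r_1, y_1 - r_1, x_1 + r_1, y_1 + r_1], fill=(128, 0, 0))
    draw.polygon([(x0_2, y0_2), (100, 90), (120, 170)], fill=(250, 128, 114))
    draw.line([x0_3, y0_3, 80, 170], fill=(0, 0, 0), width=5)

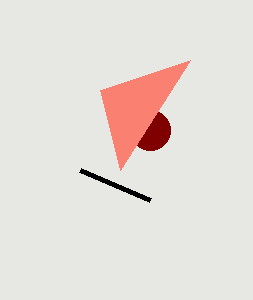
x_1 = 150, y_1 = 130, r_1 = 20, x0_2 = 190, y0_2 = 60, x0_3 = 150, y0_3 = 200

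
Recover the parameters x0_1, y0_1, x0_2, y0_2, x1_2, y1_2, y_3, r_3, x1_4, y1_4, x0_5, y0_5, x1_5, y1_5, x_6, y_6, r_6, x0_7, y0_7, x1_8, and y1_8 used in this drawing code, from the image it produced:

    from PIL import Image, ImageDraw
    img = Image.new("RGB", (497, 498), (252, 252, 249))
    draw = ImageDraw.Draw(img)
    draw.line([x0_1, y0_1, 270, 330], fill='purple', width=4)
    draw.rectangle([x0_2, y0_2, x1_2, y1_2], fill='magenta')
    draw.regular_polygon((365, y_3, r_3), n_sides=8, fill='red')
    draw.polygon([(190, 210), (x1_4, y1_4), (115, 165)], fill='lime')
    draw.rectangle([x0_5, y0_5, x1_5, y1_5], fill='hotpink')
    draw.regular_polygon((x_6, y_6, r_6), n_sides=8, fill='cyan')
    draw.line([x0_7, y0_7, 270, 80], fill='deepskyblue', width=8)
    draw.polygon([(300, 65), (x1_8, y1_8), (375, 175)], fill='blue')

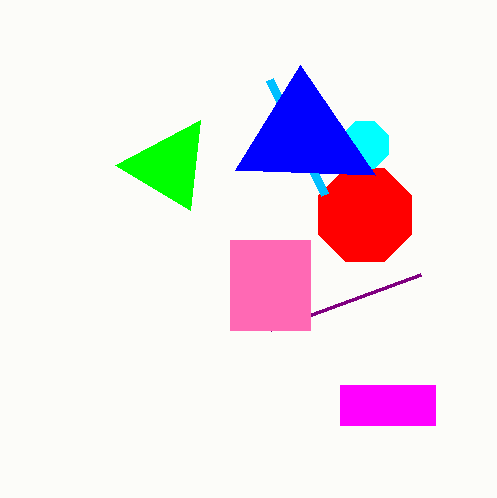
x0_1 = 420; y0_1 = 275; x0_2 = 340; y0_2 = 385; x1_2 = 435; y1_2 = 425; y_3 = 215; r_3 = 50; x1_4 = 200; y1_4 = 120; x0_5 = 230; y0_5 = 240; x1_5 = 310; y1_5 = 330; x_6 = 365; y_6 = 145; r_6 = 25; x0_7 = 325; y0_7 = 195; x1_8 = 235; y1_8 = 170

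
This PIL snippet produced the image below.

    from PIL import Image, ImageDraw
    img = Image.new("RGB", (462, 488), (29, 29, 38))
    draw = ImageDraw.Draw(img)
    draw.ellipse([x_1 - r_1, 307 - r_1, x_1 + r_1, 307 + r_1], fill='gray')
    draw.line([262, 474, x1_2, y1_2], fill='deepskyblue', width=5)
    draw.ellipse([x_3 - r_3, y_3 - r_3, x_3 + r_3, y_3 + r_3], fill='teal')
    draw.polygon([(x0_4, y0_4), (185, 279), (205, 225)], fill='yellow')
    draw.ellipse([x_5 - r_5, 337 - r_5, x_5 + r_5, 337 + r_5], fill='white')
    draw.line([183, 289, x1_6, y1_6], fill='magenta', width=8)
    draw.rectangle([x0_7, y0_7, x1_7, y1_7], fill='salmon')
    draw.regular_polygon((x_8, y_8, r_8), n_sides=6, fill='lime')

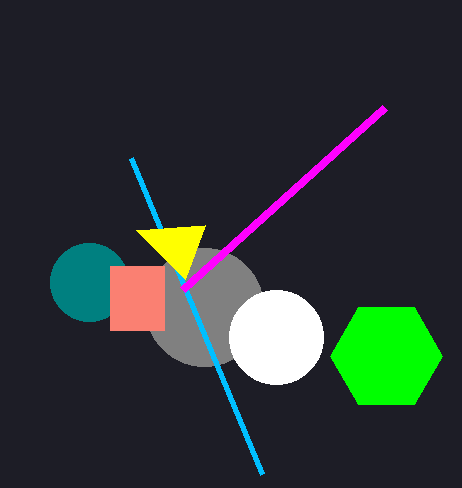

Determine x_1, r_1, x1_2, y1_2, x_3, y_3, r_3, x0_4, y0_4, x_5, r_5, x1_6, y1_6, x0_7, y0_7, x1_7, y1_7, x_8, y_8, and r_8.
x_1 = 204, r_1 = 59, x1_2 = 131, y1_2 = 158, x_3 = 89, y_3 = 282, r_3 = 39, x0_4 = 136, y0_4 = 230, x_5 = 276, r_5 = 47, x1_6 = 385, y1_6 = 107, x0_7 = 110, y0_7 = 266, x1_7 = 164, y1_7 = 330, x_8 = 386, y_8 = 356, r_8 = 56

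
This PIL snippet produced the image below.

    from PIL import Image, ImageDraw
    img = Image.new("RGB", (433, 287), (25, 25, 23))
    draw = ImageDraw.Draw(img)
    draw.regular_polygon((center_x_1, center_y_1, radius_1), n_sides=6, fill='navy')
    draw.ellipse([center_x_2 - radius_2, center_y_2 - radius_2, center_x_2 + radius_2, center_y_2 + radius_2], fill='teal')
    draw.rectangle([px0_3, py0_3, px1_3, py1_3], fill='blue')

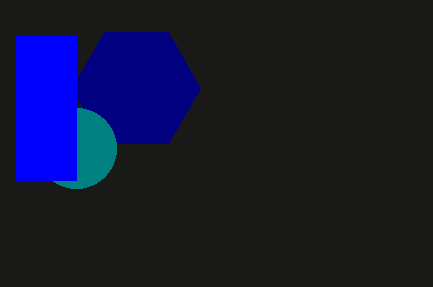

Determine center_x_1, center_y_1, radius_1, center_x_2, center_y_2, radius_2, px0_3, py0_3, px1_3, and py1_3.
center_x_1 = 136
center_y_1 = 88
radius_1 = 64
center_x_2 = 76
center_y_2 = 148
radius_2 = 40
px0_3 = 16
py0_3 = 36
px1_3 = 76
py1_3 = 180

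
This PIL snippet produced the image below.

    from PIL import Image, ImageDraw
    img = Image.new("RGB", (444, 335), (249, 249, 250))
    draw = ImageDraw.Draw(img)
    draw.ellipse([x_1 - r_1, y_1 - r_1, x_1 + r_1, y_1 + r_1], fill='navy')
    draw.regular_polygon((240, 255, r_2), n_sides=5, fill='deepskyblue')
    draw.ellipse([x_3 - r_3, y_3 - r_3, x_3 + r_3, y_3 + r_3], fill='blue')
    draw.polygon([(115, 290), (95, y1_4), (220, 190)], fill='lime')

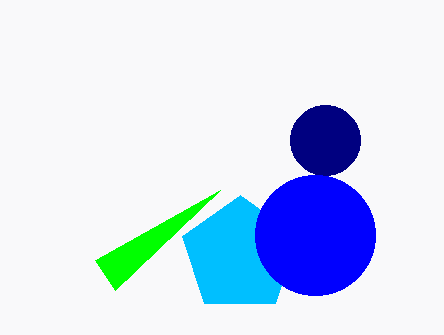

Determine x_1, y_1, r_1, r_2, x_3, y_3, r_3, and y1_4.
x_1 = 325; y_1 = 140; r_1 = 35; r_2 = 60; x_3 = 315; y_3 = 235; r_3 = 60; y1_4 = 260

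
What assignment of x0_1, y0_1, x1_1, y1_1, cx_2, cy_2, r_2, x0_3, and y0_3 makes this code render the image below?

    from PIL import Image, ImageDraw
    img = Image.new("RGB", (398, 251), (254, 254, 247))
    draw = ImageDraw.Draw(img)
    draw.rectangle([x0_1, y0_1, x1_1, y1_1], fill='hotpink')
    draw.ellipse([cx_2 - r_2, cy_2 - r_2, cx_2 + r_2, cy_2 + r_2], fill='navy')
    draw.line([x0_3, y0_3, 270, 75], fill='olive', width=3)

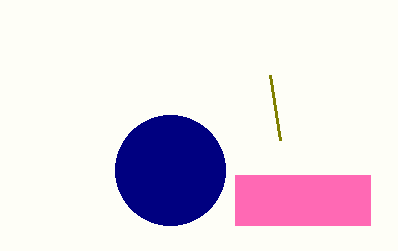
x0_1 = 235, y0_1 = 175, x1_1 = 370, y1_1 = 225, cx_2 = 170, cy_2 = 170, r_2 = 55, x0_3 = 280, y0_3 = 140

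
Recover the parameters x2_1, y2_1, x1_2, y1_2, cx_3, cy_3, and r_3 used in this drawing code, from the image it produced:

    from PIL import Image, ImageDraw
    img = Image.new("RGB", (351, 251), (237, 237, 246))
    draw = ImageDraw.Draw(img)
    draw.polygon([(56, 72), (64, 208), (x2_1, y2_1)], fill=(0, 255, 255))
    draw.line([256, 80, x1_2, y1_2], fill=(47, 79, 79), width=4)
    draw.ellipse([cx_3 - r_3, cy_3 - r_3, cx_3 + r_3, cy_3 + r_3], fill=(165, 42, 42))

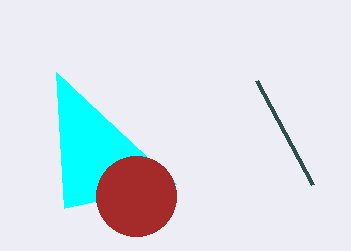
x2_1 = 176; y2_1 = 184; x1_2 = 312; y1_2 = 184; cx_3 = 136; cy_3 = 196; r_3 = 40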